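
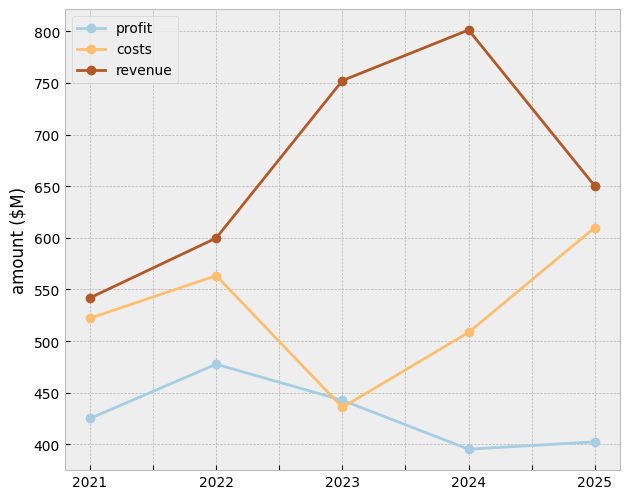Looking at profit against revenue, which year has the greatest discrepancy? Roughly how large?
2024, ≈ 400 $M

2024: profit ≈ 400, revenue ≈ 800 → gap ≈ 400. Next-largest (2023) is only ≈ 300.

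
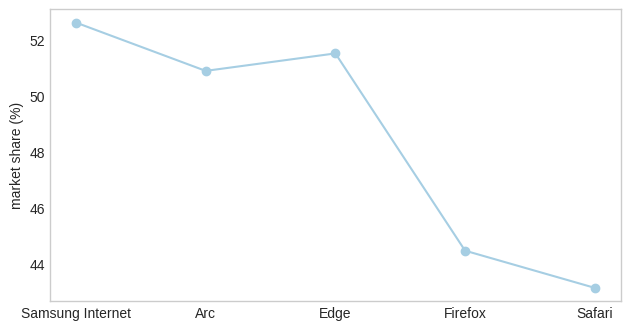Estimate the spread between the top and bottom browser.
≈ 10

Max Samsung Internet ≈ 53, min Safari ≈ 43; range ≈ 10.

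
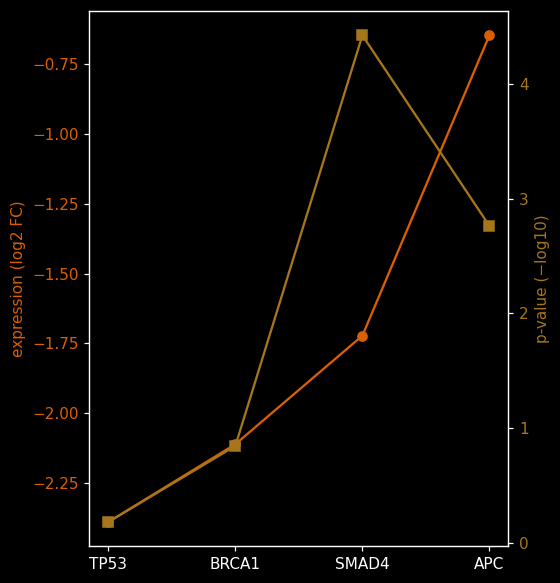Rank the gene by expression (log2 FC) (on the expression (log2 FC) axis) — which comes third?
BRCA1

Top 4 (on the expression (log2 FC) axis): APC ≈ -0.6, SMAD4 ≈ -1.8, BRCA1 ≈ -2.2, TP53 ≈ -2.4.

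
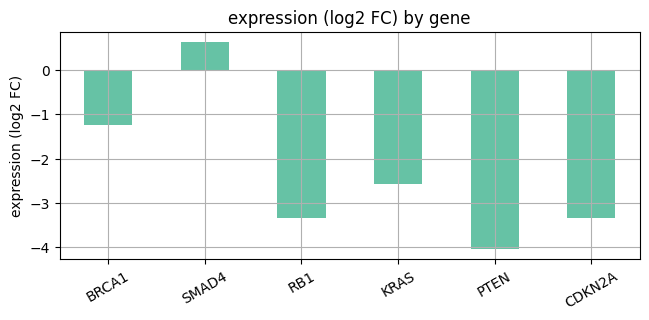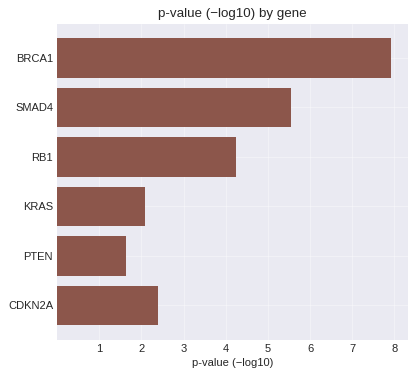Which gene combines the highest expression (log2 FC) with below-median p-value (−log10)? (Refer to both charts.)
Chart 2 median p-value (−log10) ≈ 3; below-median genes: KRAS, PTEN, CDKN2A. Among those, KRAS has the highest expression (log2 FC) (≈ -2.6).

KRAS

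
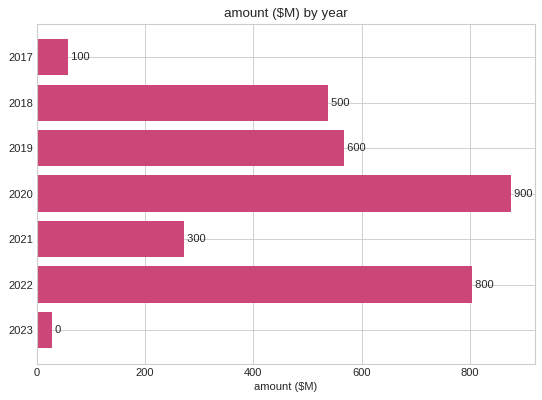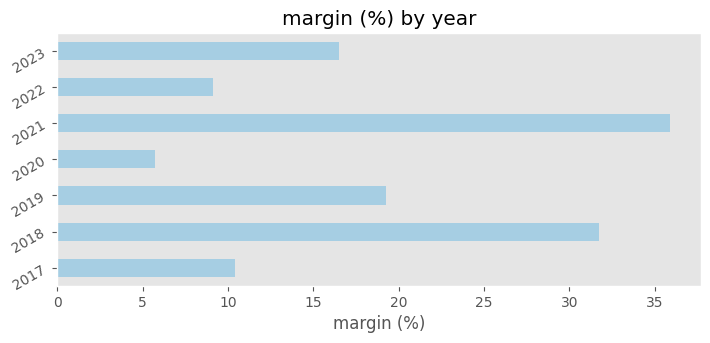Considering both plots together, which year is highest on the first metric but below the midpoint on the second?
2020

Chart 2 median margin (%) ≈ 15; below-median years: 2017, 2020, 2022. Among those, 2020 has the highest amount ($M) (≈ 900).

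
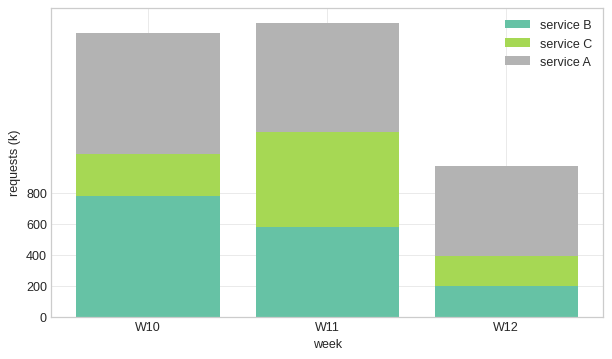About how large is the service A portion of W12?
≈ 600

service A top ≈ 1000, bottom ≈ 400; segment ≈ 600.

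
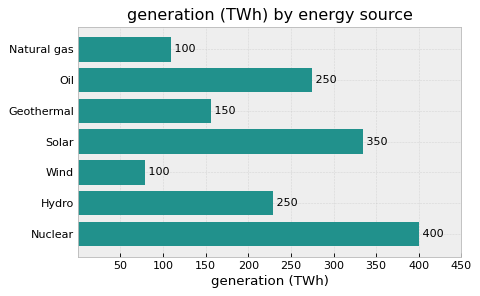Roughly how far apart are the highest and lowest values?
≈ 300

Max Nuclear ≈ 400, min Wind ≈ 100; range ≈ 300.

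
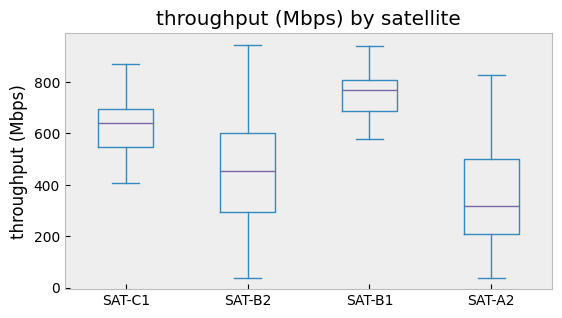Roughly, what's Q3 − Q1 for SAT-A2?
≈ 300

Q3 ≈ 500, Q1 ≈ 200; IQR ≈ 300.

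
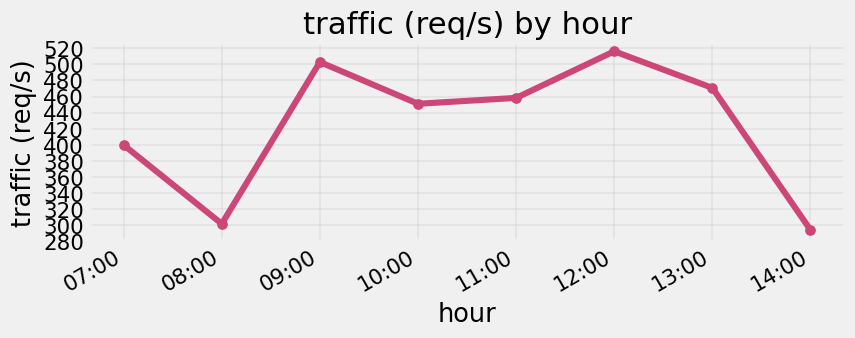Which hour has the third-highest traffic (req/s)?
Top 4: 12:00 ≈ 520, 09:00 ≈ 500, 13:00 ≈ 480, 11:00 ≈ 460.

13:00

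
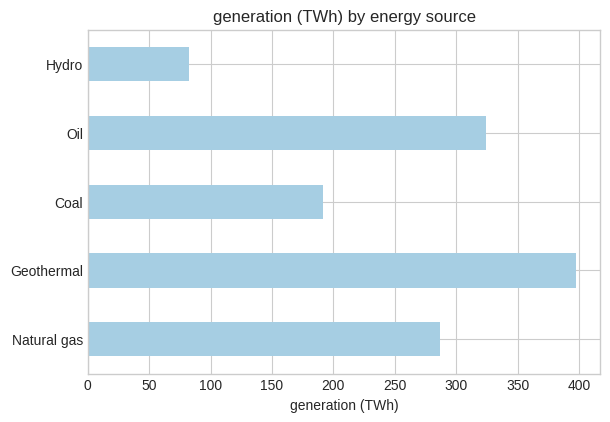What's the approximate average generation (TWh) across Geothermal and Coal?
≈ 300

(400 + 200) / 2 ≈ 300.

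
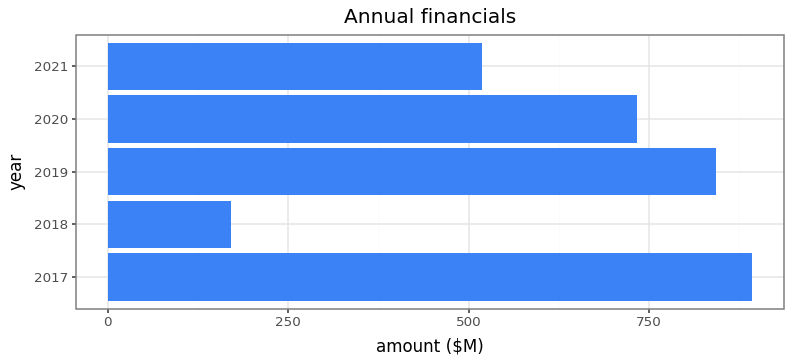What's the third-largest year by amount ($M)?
2020

Top 4: 2017 ≈ 900, 2019 ≈ 800, 2020 ≈ 700, 2021 ≈ 500.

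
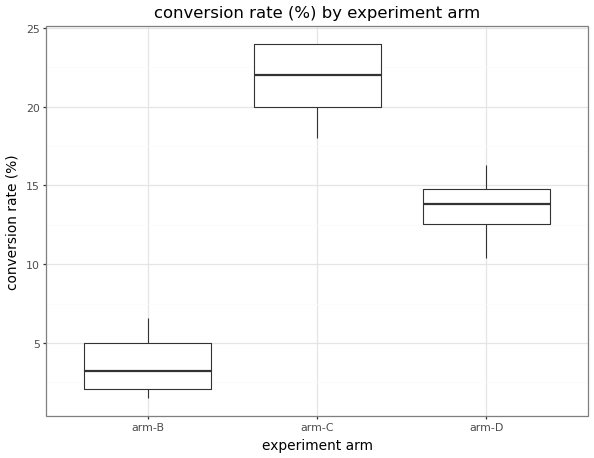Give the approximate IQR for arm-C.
Q3 ≈ 24, Q1 ≈ 20; IQR ≈ 4.

≈ 4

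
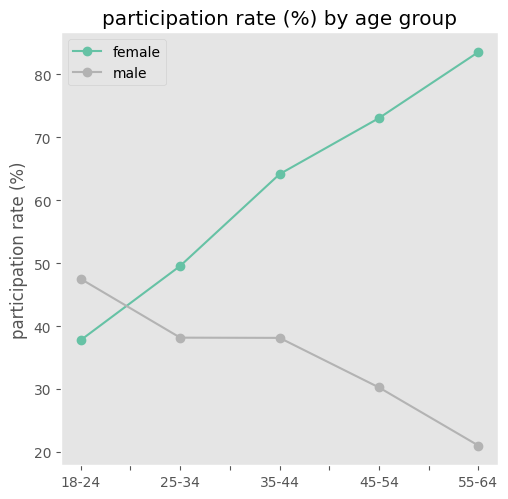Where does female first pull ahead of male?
25-34

18-24: female ≈ 40 vs male ≈ 50 (not yet); 25-34: female ≈ 50 vs male ≈ 40 (first crossover).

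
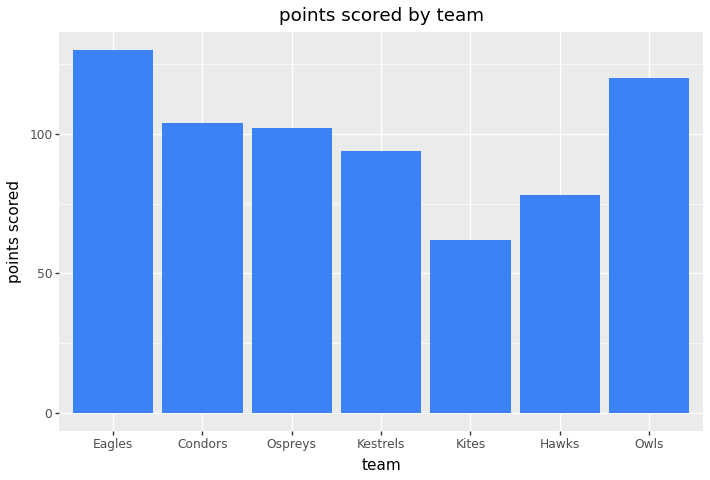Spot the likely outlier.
Kites

Kites ≈ 60; the rest sit between ≈ 80 and ≈ 120.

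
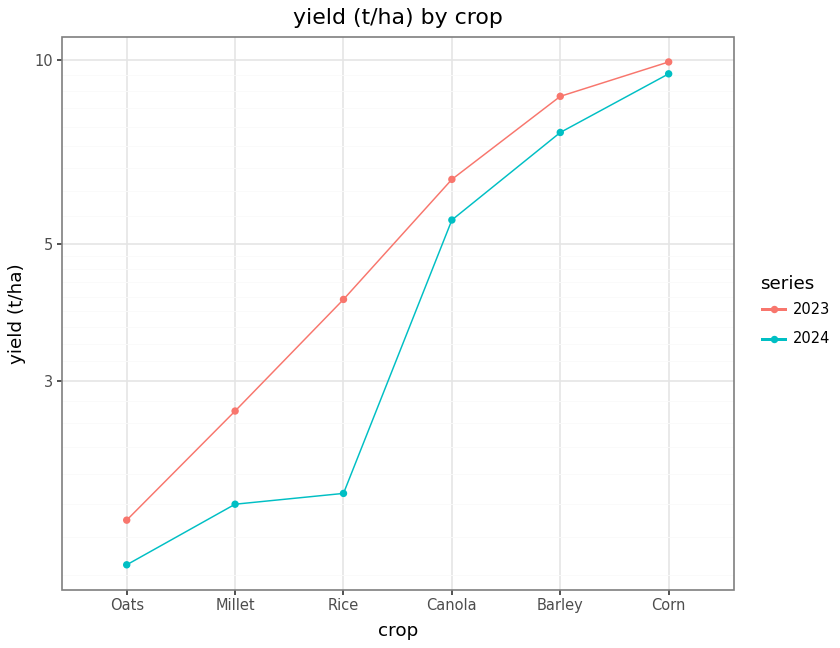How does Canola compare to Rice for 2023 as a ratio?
Canola ≈ 6, Rice ≈ 4; 6/4 ≈ 1.5.

≈ 1.5×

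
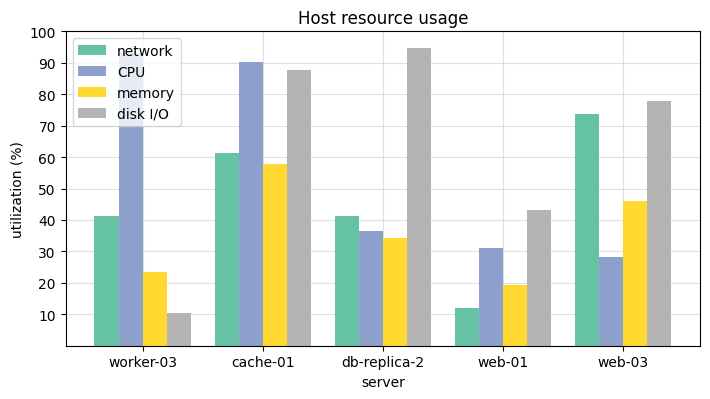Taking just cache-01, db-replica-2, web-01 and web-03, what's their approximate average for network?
≈ 45

(60 + 40 + 10 + 70) / 4 ≈ 45.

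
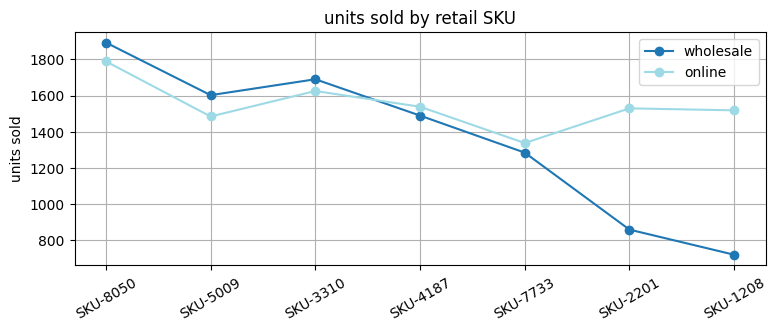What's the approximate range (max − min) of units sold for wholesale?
Max SKU-8050 ≈ 1900, min SKU-1208 ≈ 700; range ≈ 1200.

≈ 1200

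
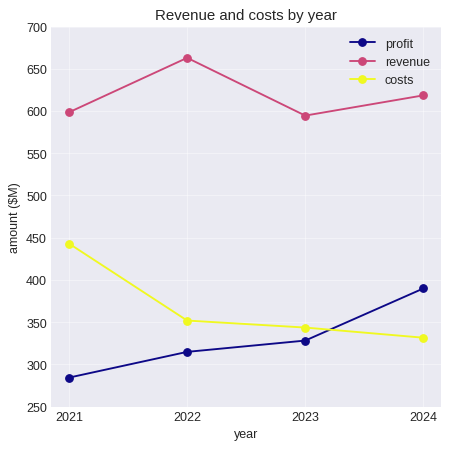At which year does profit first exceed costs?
2023: profit ≈ 350 vs costs ≈ 350 (not yet); 2024: profit ≈ 400 vs costs ≈ 350 (first crossover).

2024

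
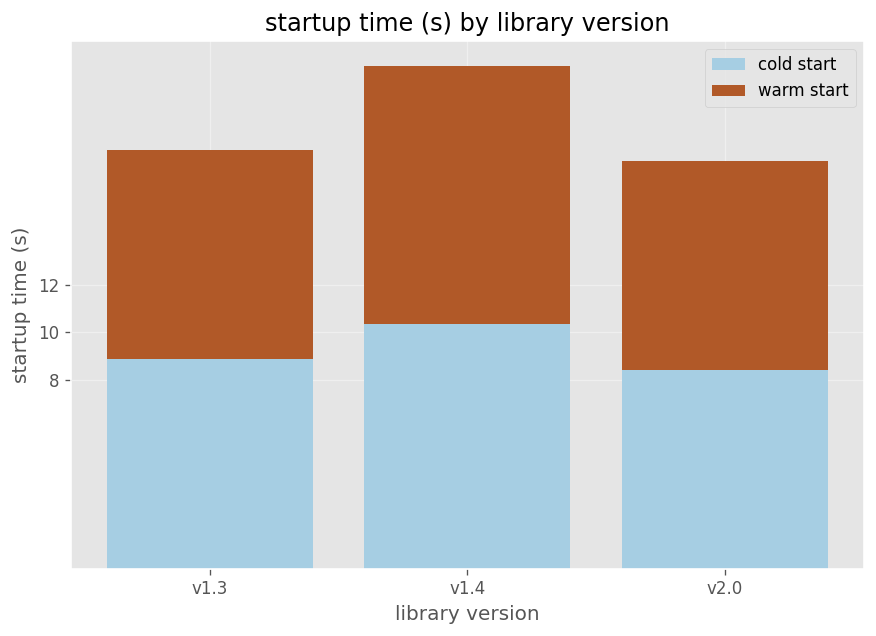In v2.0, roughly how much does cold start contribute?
cold start top ≈ 8, bottom ≈ 0; segment ≈ 8.

≈ 8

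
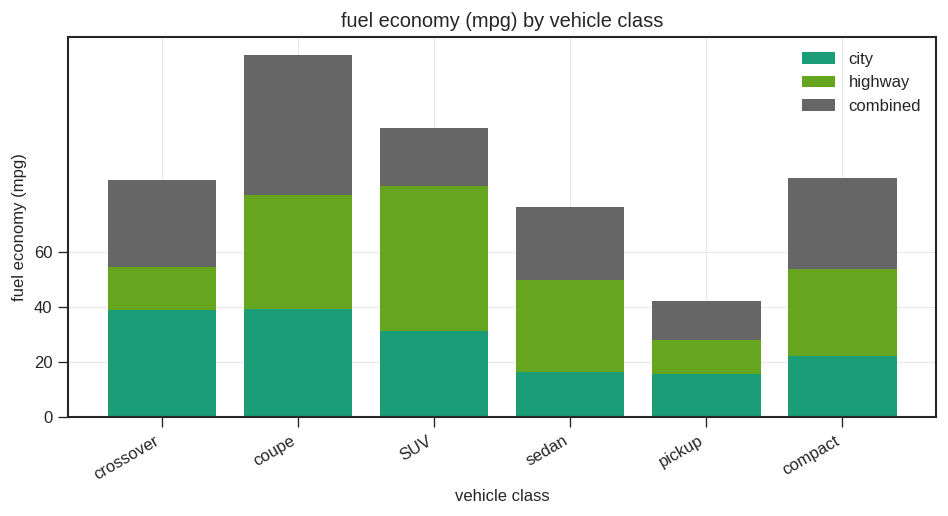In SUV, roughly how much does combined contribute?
≈ 20

combined top ≈ 100, bottom ≈ 80; segment ≈ 20.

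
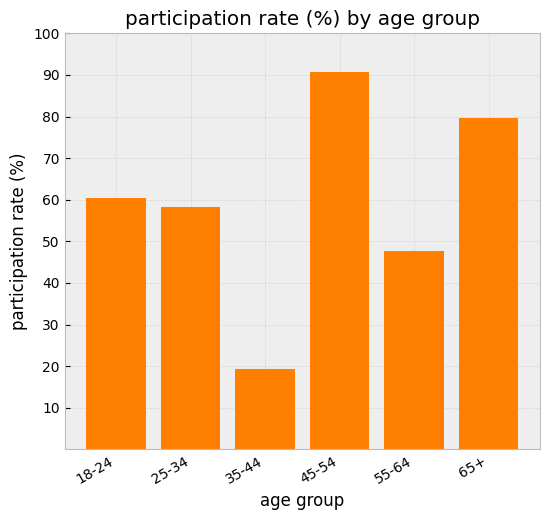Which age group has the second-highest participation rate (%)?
65+

Top 3: 45-54 ≈ 90, 65+ ≈ 80, 18-24 ≈ 60.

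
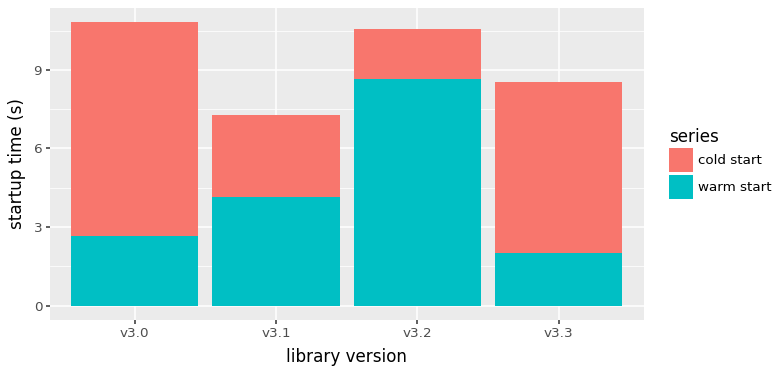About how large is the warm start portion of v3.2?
≈ 9

warm start top ≈ 9, bottom ≈ 0; segment ≈ 9.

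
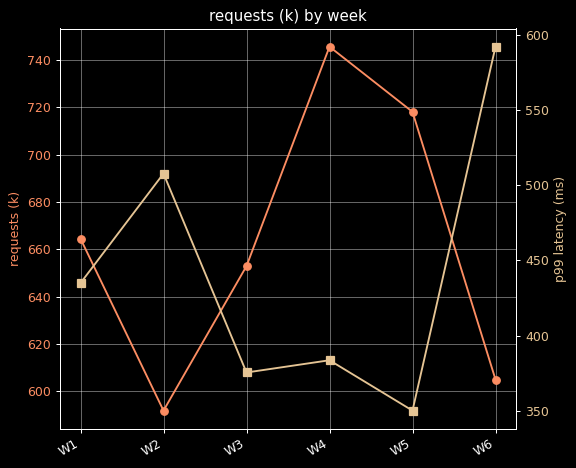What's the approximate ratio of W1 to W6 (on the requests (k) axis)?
≈ 1.1×

W1 ≈ 660, W6 ≈ 600; 660/600 ≈ 1.1.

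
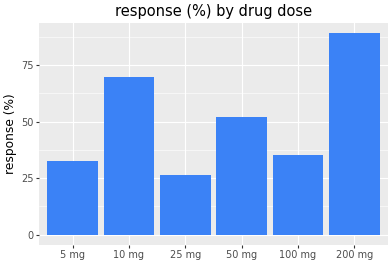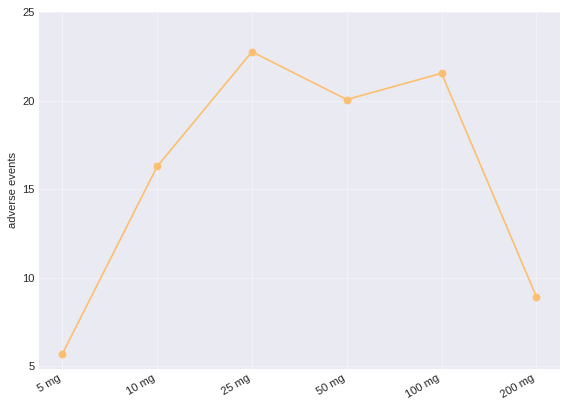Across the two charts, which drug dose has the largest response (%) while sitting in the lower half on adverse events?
Chart 2 median adverse events ≈ 20; below-median drug doses: 5 mg, 10 mg, 200 mg. Among those, 200 mg has the highest response (%) (≈ 90).

200 mg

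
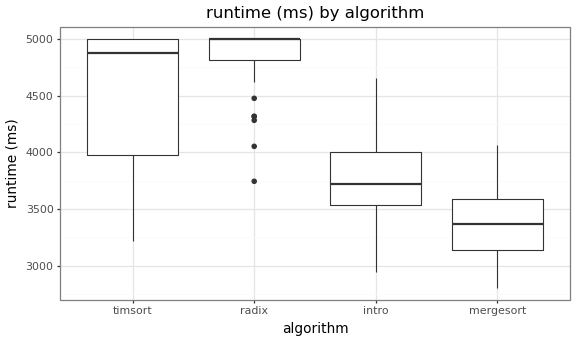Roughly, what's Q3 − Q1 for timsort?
≈ 1000

Q3 ≈ 5000, Q1 ≈ 4000; IQR ≈ 1000.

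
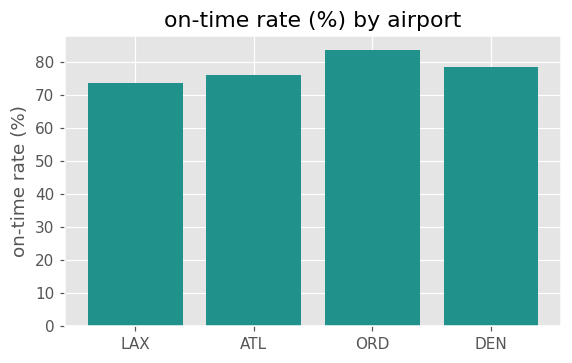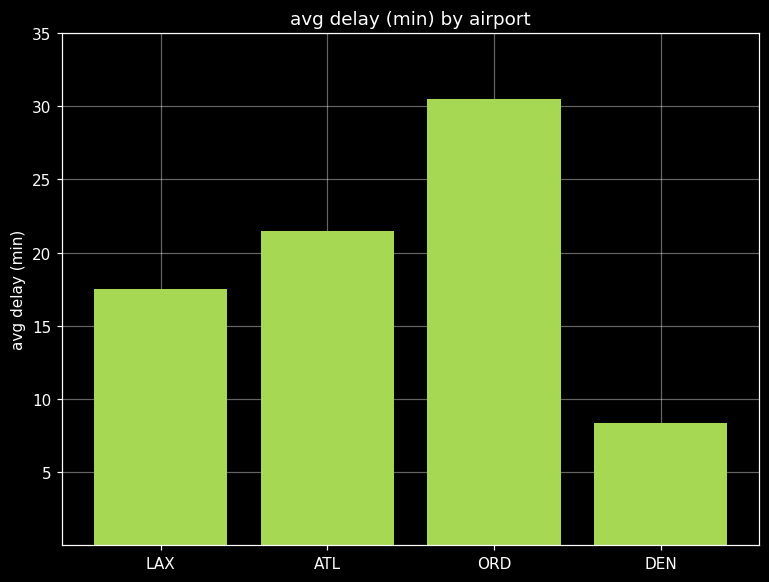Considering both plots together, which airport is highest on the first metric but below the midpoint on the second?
Chart 2 median avg delay (min) ≈ 20; below-median airports: LAX, DEN. Among those, DEN has the highest on-time rate (%) (≈ 80).

DEN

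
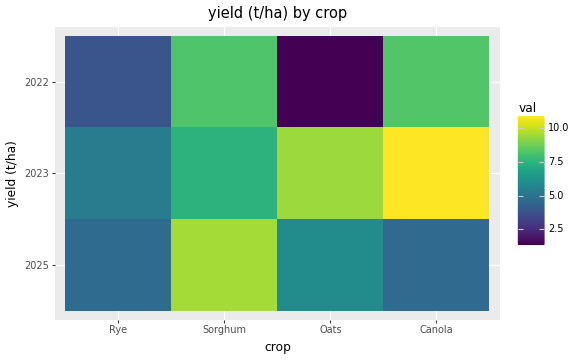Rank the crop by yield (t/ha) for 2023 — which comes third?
Sorghum

Top 4 for 2023: Canola ≈ 11, Oats ≈ 9, Sorghum ≈ 7, Rye ≈ 5.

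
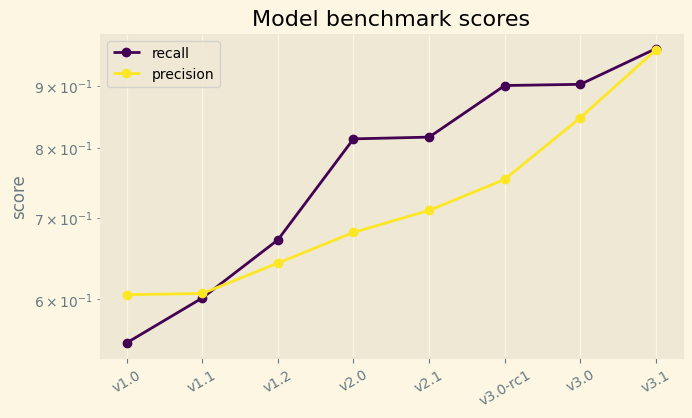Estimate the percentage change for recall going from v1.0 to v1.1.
v1.0 ≈ 0.55, v1.1 ≈ 0.60; (0.60 − 0.55) / 0.55 ≈ +9.1%.

≈ +9.1%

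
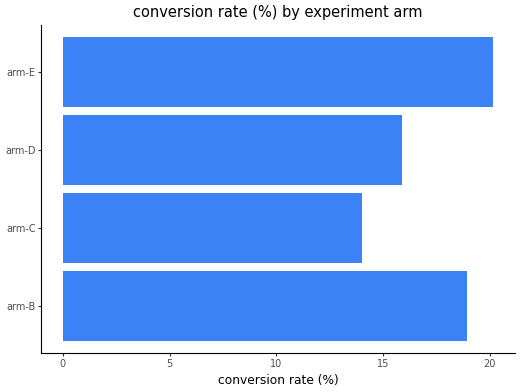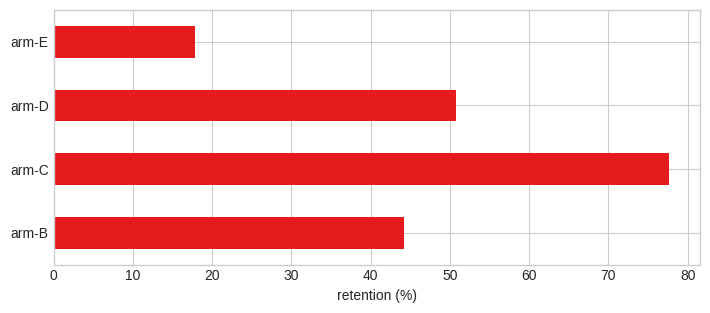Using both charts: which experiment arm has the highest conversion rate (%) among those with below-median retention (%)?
arm-E

Chart 2 median retention (%) ≈ 50; below-median experiment arms: arm-B, arm-E. Among those, arm-E has the highest conversion rate (%) (≈ 20).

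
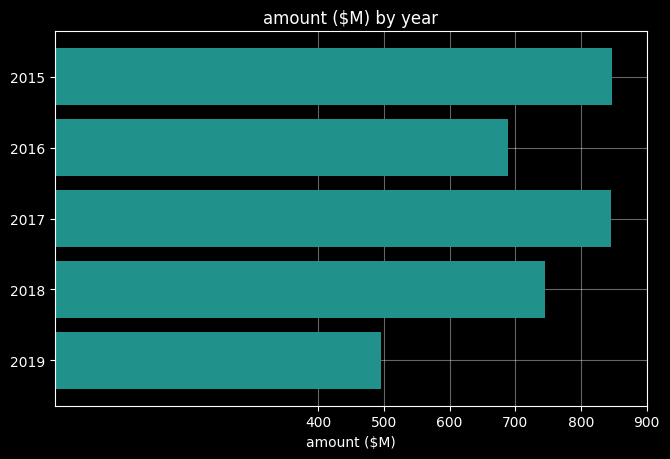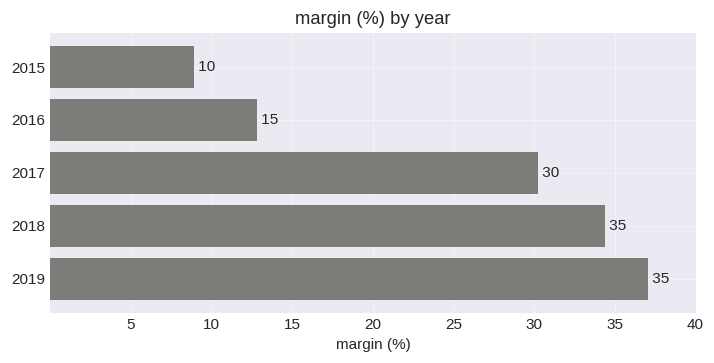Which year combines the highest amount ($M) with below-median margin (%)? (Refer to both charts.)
Chart 2 median margin (%) ≈ 30; below-median years: 2015, 2016. Among those, 2015 has the highest amount ($M) (≈ 800).

2015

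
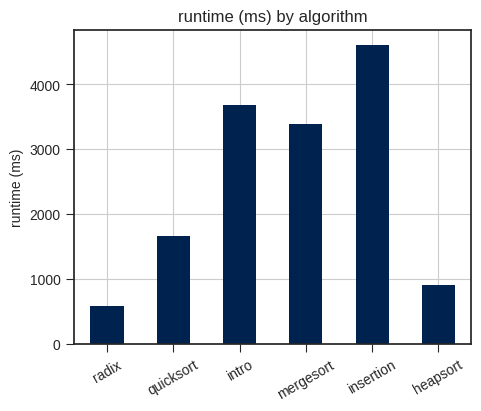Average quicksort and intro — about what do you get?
≈ 2500

(1500 + 3500) / 2 ≈ 2500.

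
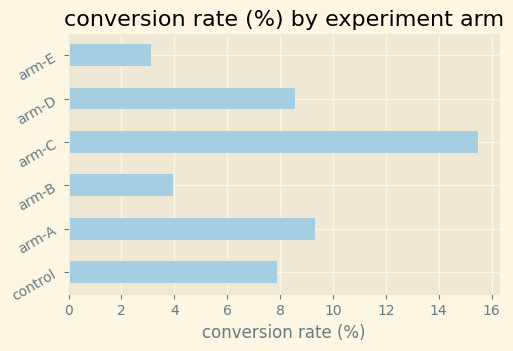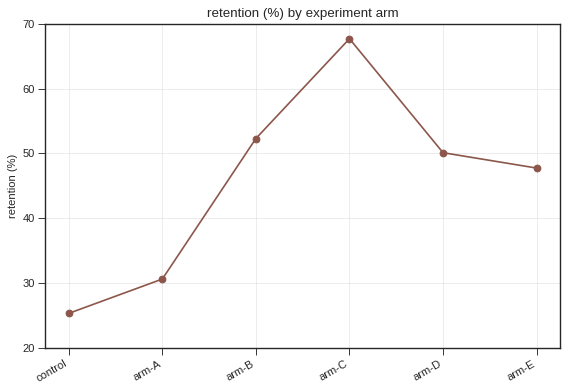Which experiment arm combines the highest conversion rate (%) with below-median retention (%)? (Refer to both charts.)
arm-A

Chart 2 median retention (%) ≈ 50; below-median experiment arms: control, arm-A, arm-E. Among those, arm-A has the highest conversion rate (%) (≈ 10).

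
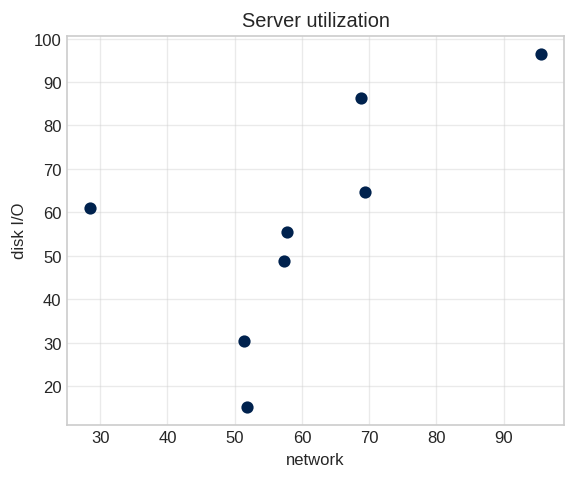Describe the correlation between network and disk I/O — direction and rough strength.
Points are positively correlated; moderate (|r| ≈ 0.6).

positive, moderate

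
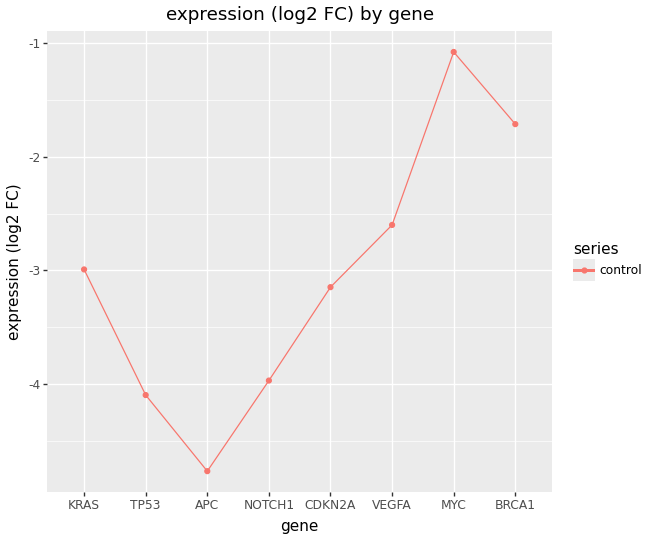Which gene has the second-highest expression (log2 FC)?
BRCA1

Top 3: MYC ≈ -1.0, BRCA1 ≈ -1.5, VEGFA ≈ -2.5.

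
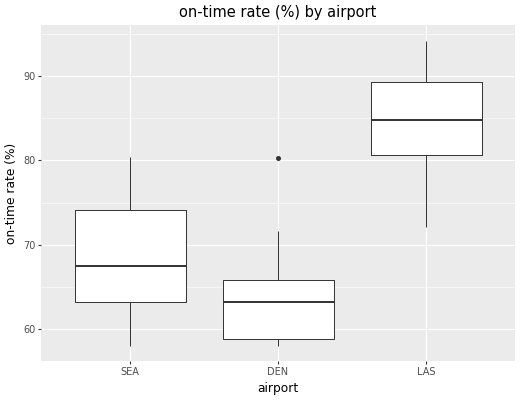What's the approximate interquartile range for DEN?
Q3 ≈ 66, Q1 ≈ 58; IQR ≈ 8.

≈ 8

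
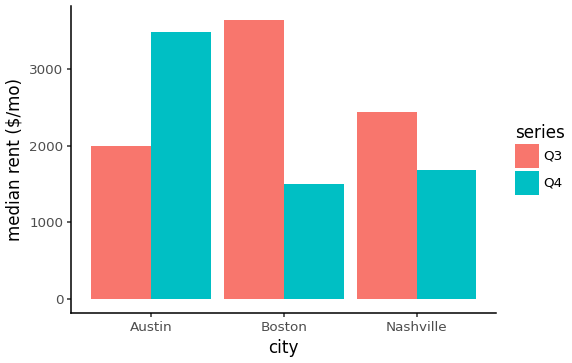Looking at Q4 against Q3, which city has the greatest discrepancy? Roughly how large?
Boston, ≈ 2000 $/mo

Boston: Q4 ≈ 1500, Q3 ≈ 3500 → gap ≈ 2000. Next-largest (Austin) is only ≈ 1500.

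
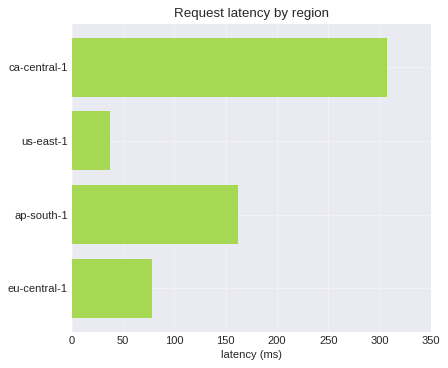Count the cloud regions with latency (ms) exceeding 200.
Above 200: ca-central-1.

1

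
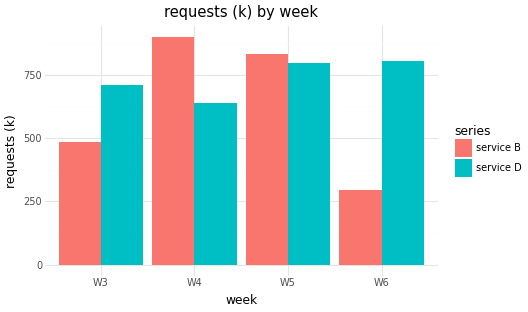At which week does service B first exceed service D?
W3: service B ≈ 500 vs service D ≈ 700 (not yet); W4: service B ≈ 900 vs service D ≈ 600 (first crossover).

W4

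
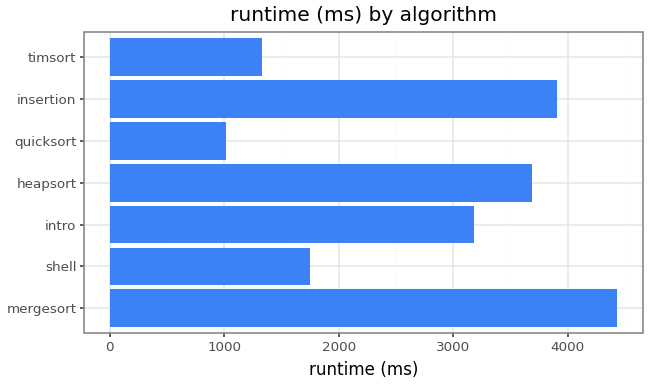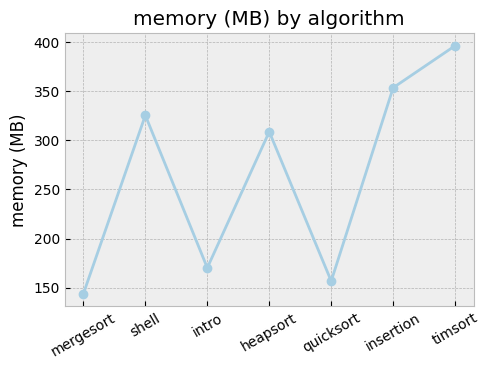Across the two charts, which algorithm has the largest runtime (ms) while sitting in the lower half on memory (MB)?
mergesort

Chart 2 median memory (MB) ≈ 300; below-median algorithms: mergesort, intro, quicksort. Among those, mergesort has the highest runtime (ms) (≈ 4500).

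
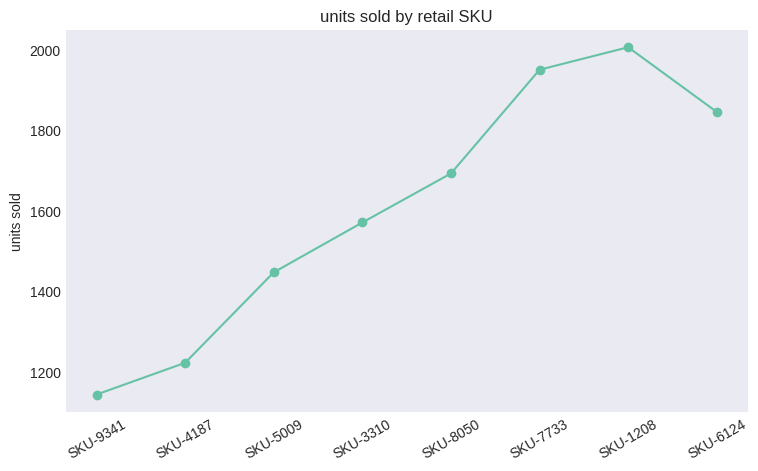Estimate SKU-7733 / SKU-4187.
≈ 1.67×

SKU-7733 ≈ 2000, SKU-4187 ≈ 1200; 2000/1200 ≈ 1.67.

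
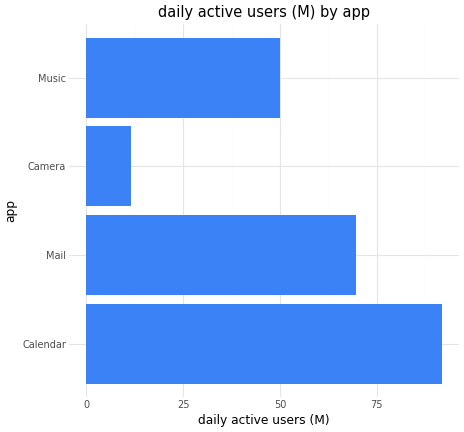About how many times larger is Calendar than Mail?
Calendar ≈ 90, Mail ≈ 70; 90/70 ≈ 1.29.

≈ 1.29×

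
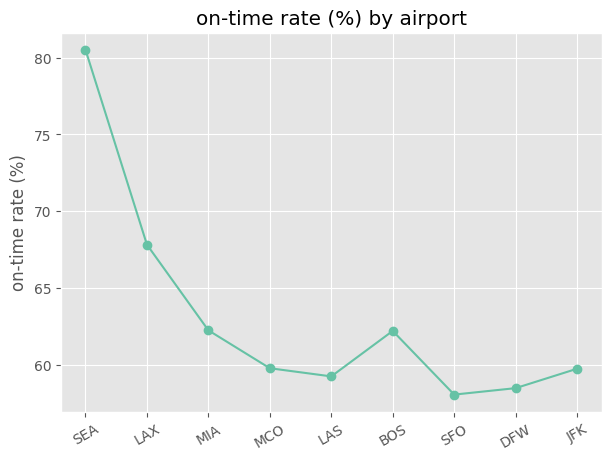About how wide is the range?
Max SEA ≈ 80, min SFO ≈ 58; range ≈ 22.

≈ 22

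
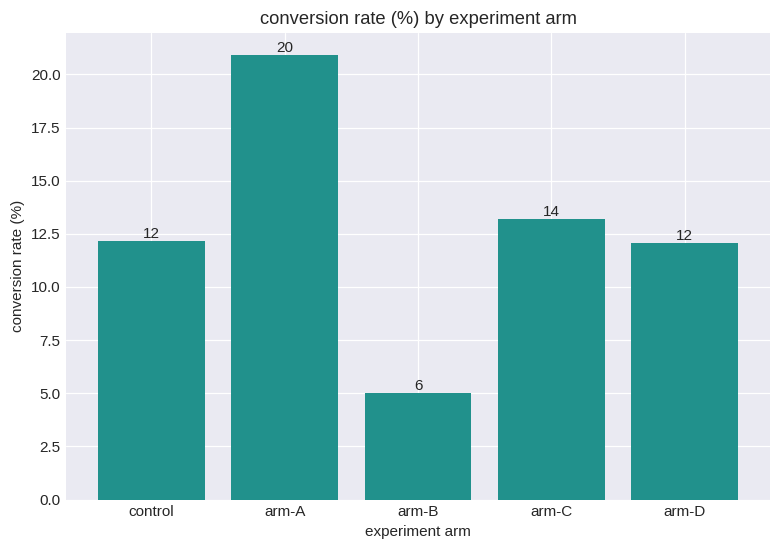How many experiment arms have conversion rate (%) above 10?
4

Above 10: control, arm-A, arm-C, arm-D.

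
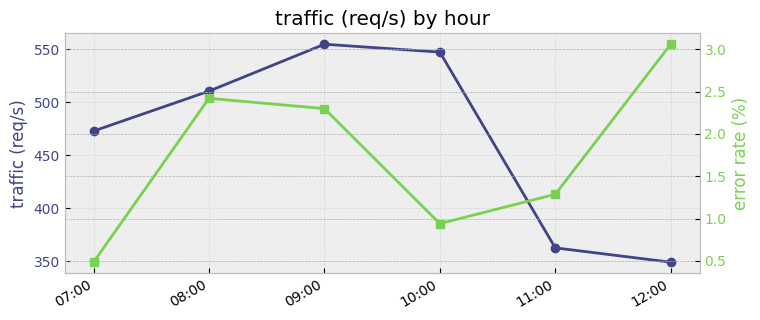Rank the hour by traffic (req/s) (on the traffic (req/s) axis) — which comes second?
10:00

Top 3 (on the traffic (req/s) axis): 09:00 ≈ 560, 10:00 ≈ 540, 08:00 ≈ 520.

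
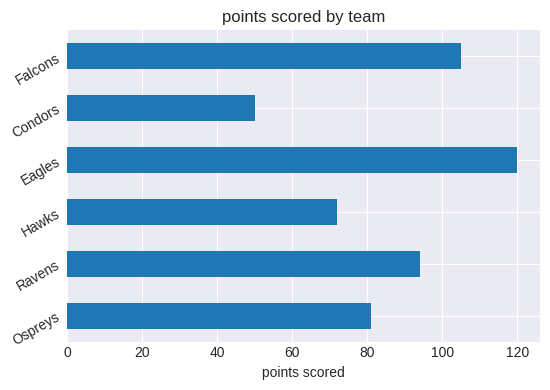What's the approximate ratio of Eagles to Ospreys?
Eagles ≈ 120, Ospreys ≈ 80; 120/80 ≈ 1.5.

≈ 1.5×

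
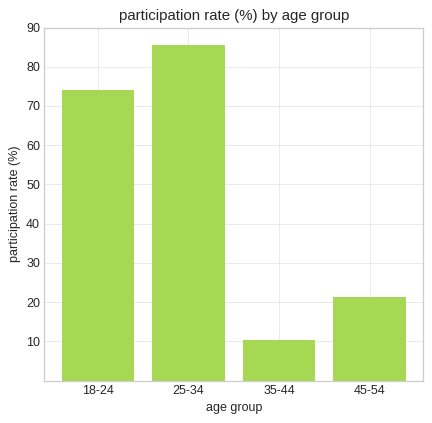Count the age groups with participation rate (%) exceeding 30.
Above 30: 18-24, 25-34.

2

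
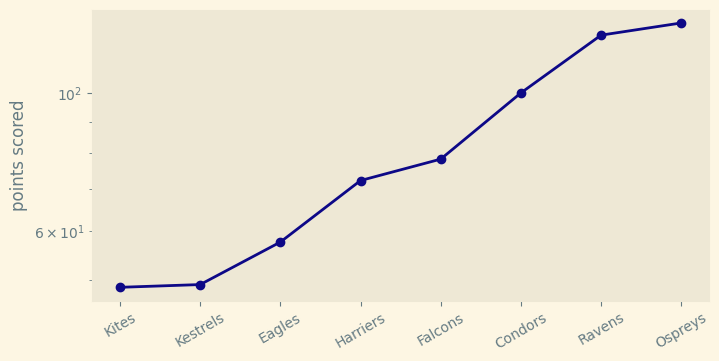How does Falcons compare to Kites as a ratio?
≈ 1.6×

Falcons ≈ 80, Kites ≈ 50; 80/50 ≈ 1.6.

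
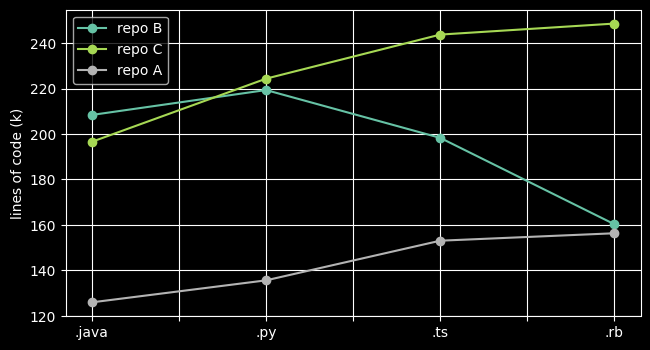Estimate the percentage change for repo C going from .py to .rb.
≈ +9.1%

.py ≈ 220, .rb ≈ 240; (240 − 220) / 220 ≈ +9.1%.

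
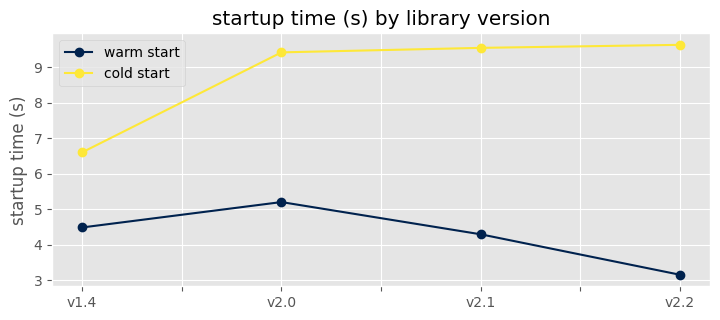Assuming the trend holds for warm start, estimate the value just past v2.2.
Last three: 5, 4, 3 → slope ≈ -1/step → next ≈ 2.

≈ 2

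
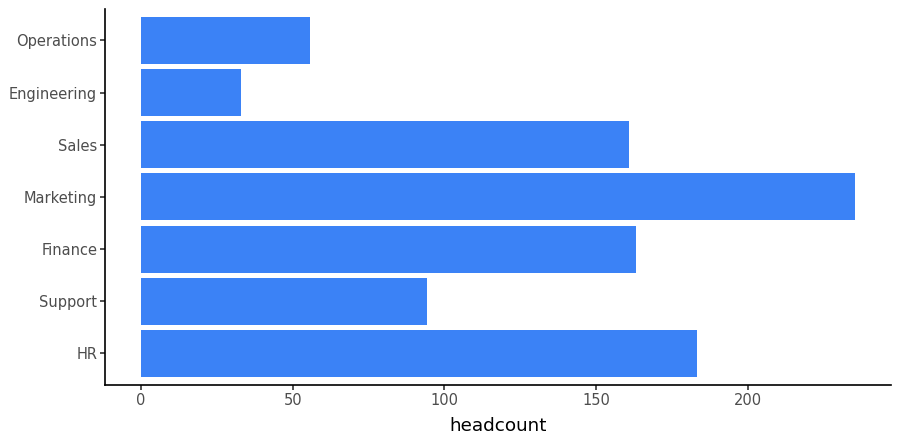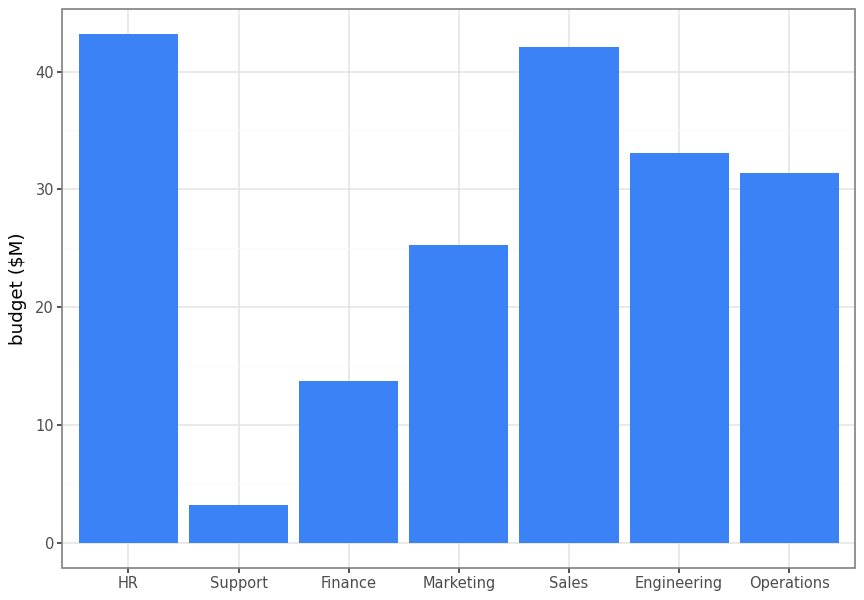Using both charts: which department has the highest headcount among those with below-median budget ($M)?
Marketing

Chart 2 median budget ($M) ≈ 30; below-median departments: Support, Finance, Marketing. Among those, Marketing has the highest headcount (≈ 225).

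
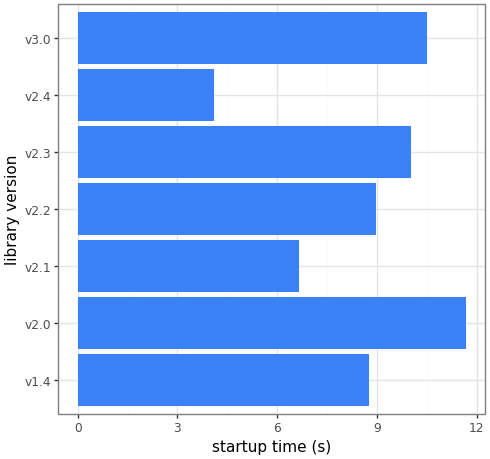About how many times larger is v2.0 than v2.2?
v2.0 ≈ 12, v2.2 ≈ 9; 12/9 ≈ 1.33.

≈ 1.33×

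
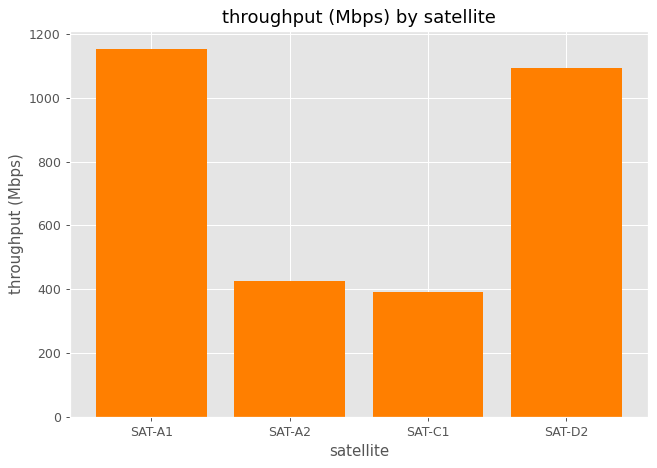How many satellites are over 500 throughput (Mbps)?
Above 500: SAT-A1, SAT-D2.

2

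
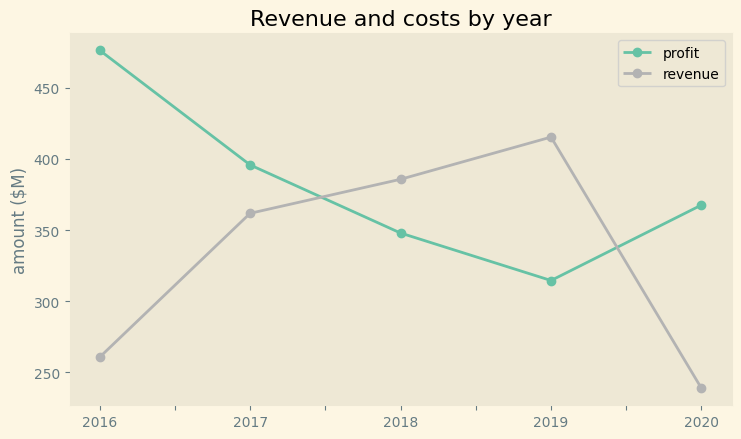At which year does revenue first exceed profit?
2018

2017: revenue ≈ 360 vs profit ≈ 400 (not yet); 2018: revenue ≈ 380 vs profit ≈ 340 (first crossover).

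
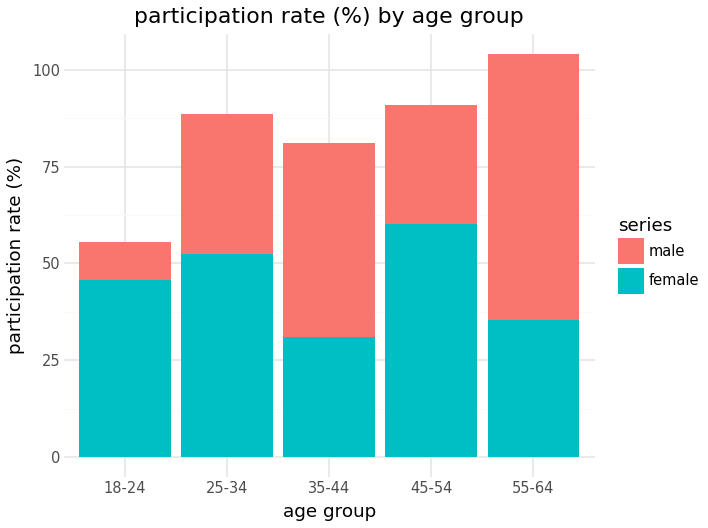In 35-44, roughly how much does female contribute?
female top ≈ 30, bottom ≈ 0; segment ≈ 30.

≈ 30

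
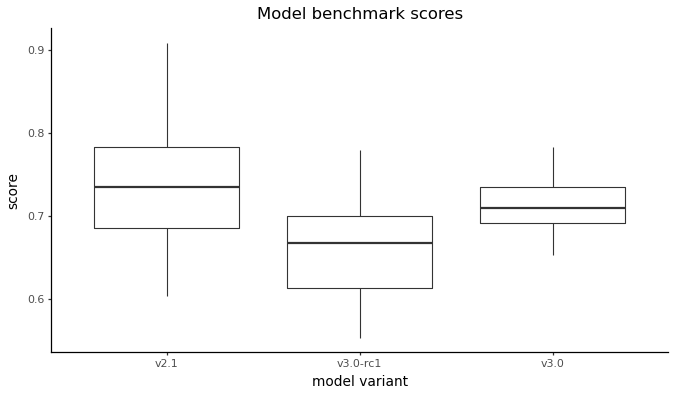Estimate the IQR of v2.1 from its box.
Q3 ≈ 0.78, Q1 ≈ 0.69; IQR ≈ 0.09.

≈ 0.09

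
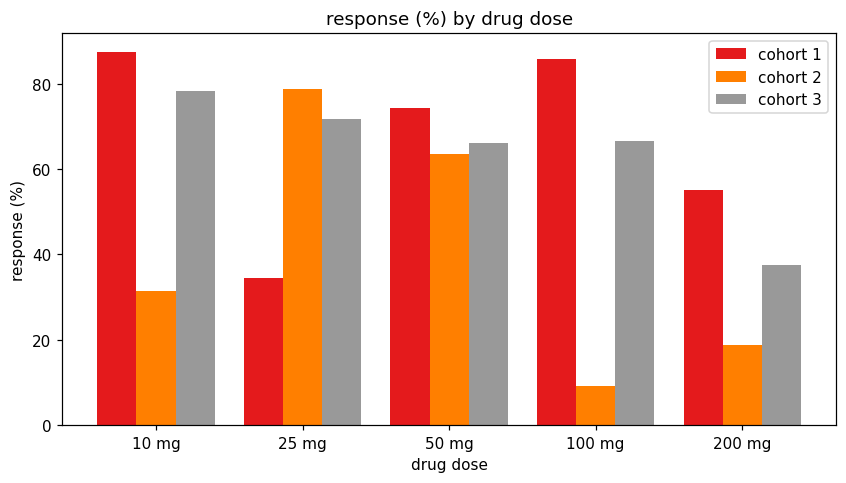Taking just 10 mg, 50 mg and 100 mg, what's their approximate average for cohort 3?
(80 + 70 + 70) / 3 ≈ 73.

≈ 73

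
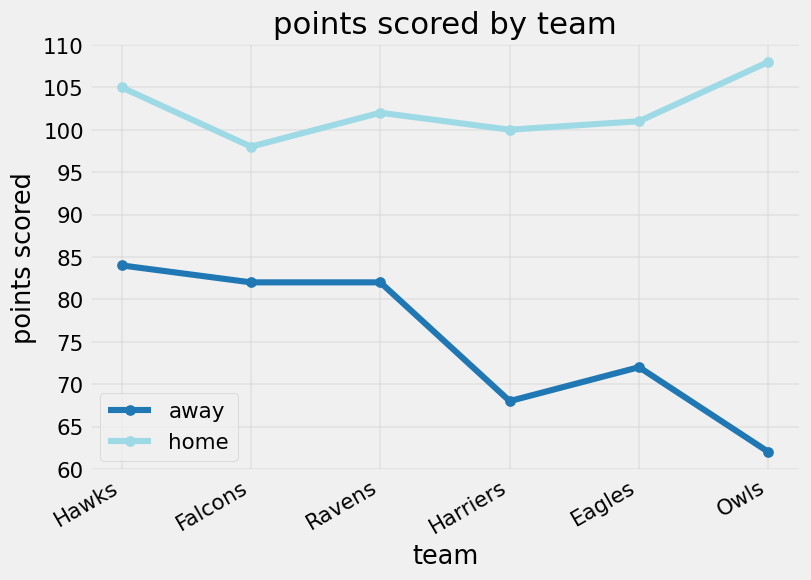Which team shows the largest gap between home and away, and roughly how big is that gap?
Owls, ≈ 50

Owls: home ≈ 110, away ≈ 60 → gap ≈ 50. Next-largest (Harriers) is only ≈ 30.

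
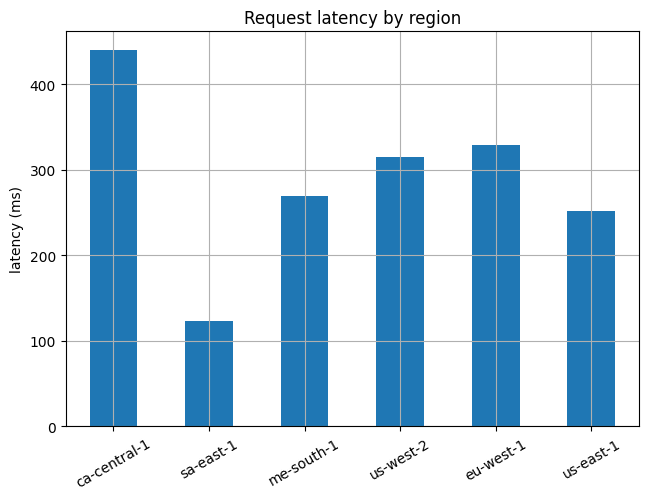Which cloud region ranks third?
us-west-2

Top 4: ca-central-1 ≈ 450, eu-west-1 ≈ 350, us-west-2 ≈ 300, me-south-1 ≈ 250.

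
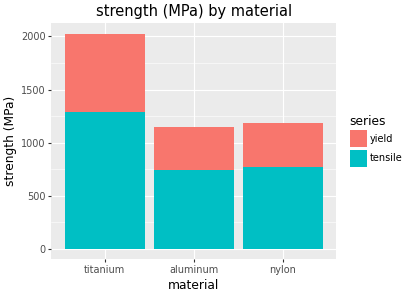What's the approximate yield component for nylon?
yield top ≈ 1200, bottom ≈ 800; segment ≈ 400.

≈ 400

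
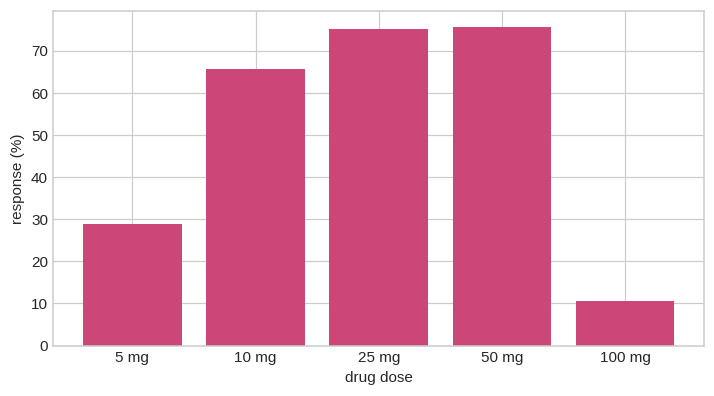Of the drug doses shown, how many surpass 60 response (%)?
Above 60: 10 mg, 25 mg, 50 mg.

3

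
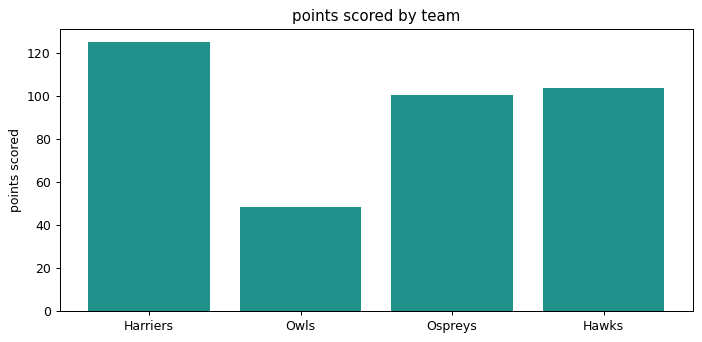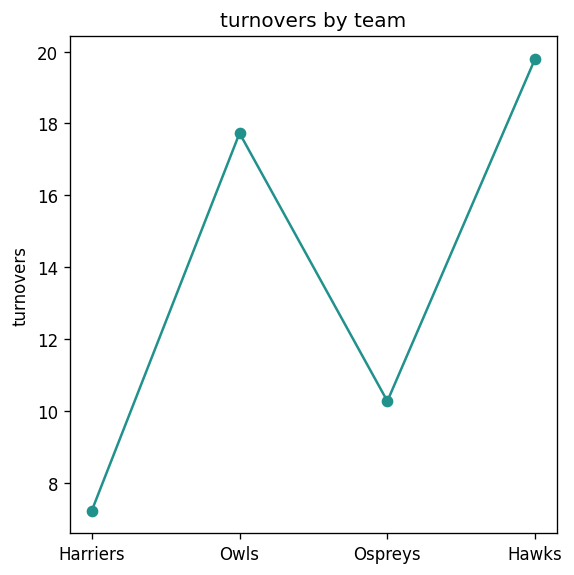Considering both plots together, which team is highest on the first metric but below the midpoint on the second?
Harriers

Chart 2 median turnovers ≈ 14; below-median teams: Harriers, Ospreys. Among those, Harriers has the highest points scored (≈ 120).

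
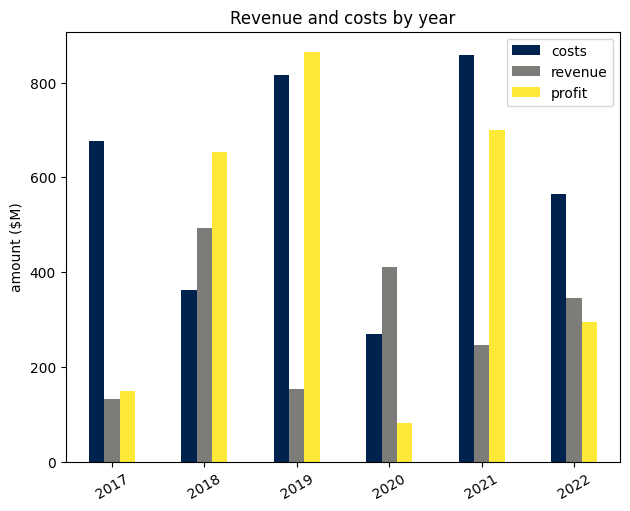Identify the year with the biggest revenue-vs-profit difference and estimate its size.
2019: revenue ≈ 200, profit ≈ 900 → gap ≈ 700. Next-largest (2021) is only ≈ 500.

2019, ≈ 700 $M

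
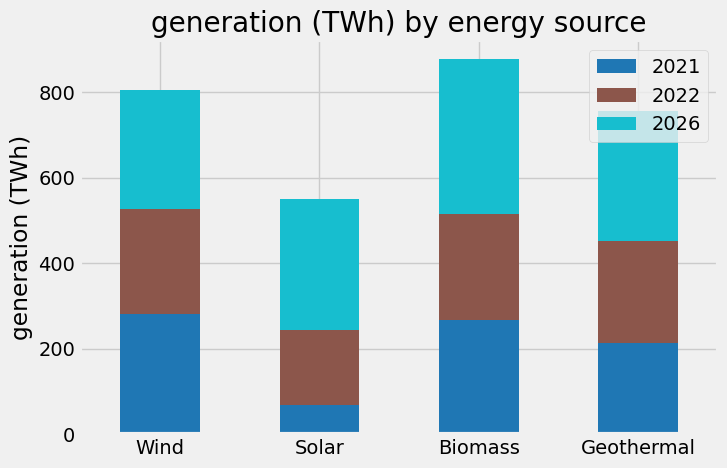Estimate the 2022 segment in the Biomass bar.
2022 top ≈ 500, bottom ≈ 300; segment ≈ 200.

≈ 200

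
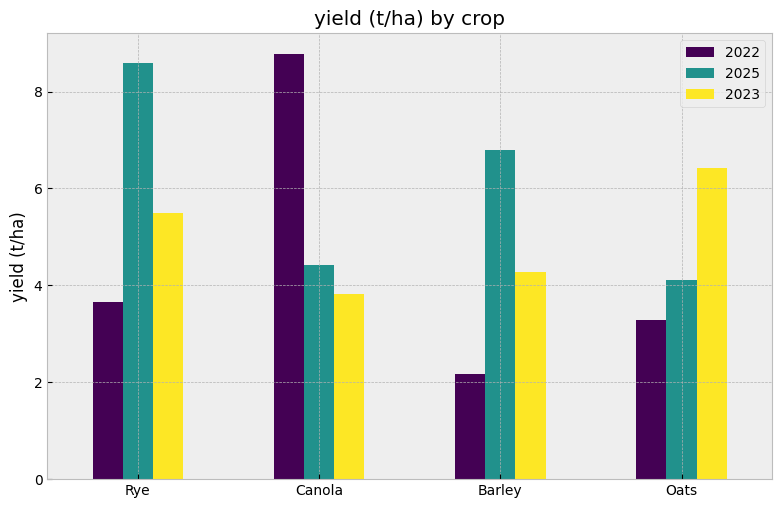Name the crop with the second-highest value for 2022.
Rye

Top 3 for 2022: Canola ≈ 9, Rye ≈ 4, Oats ≈ 3.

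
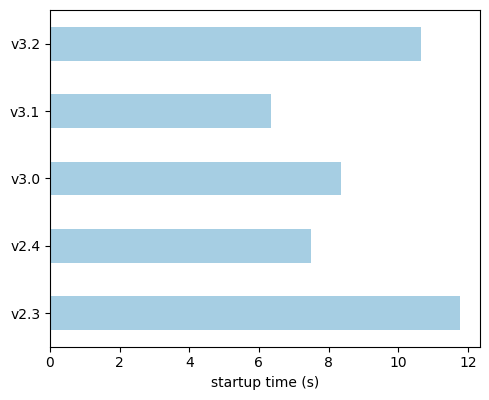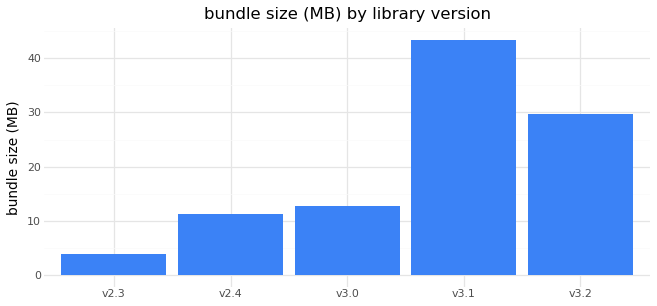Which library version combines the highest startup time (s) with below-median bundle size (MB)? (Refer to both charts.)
v2.3

Chart 2 median bundle size (MB) ≈ 15; below-median library versions: v2.3, v2.4. Among those, v2.3 has the highest startup time (s) (≈ 12).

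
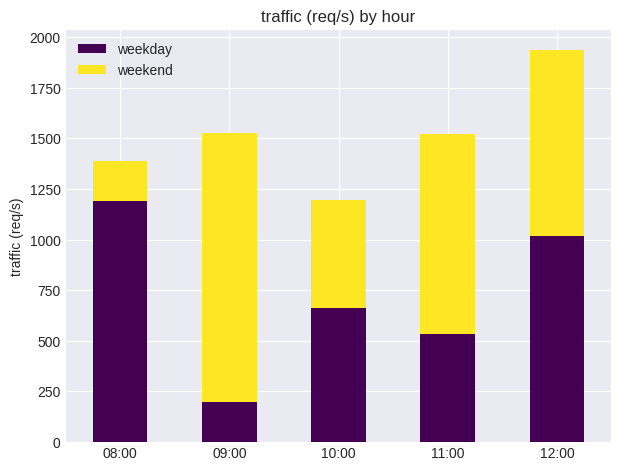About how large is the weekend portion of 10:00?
≈ 600

weekend top ≈ 1200, bottom ≈ 600; segment ≈ 600.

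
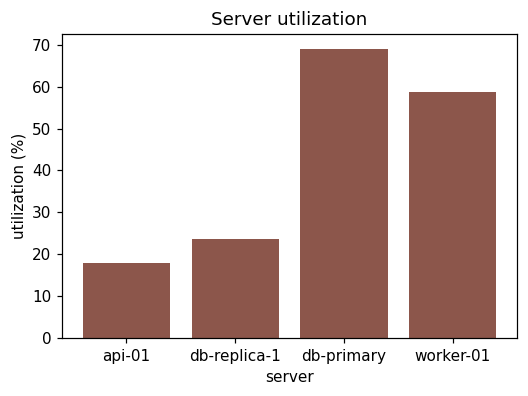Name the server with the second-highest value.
worker-01

Top 3: db-primary ≈ 70, worker-01 ≈ 60, db-replica-1 ≈ 20.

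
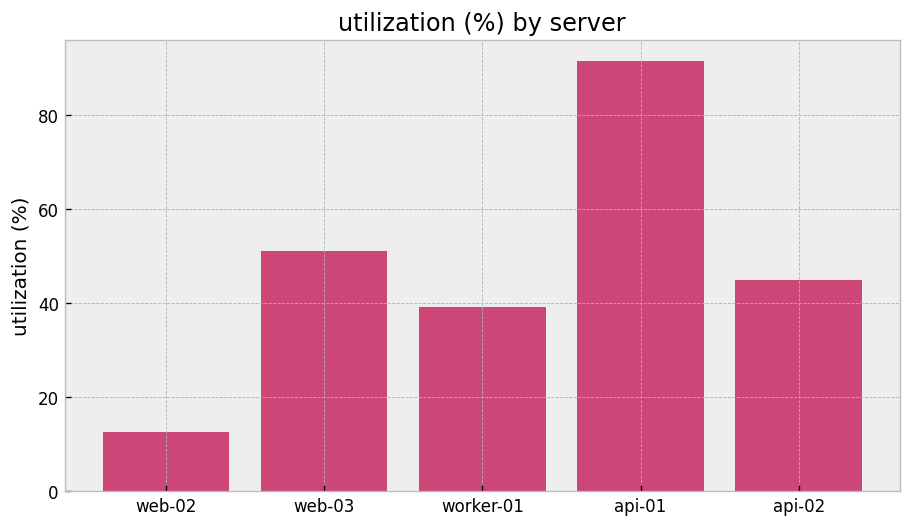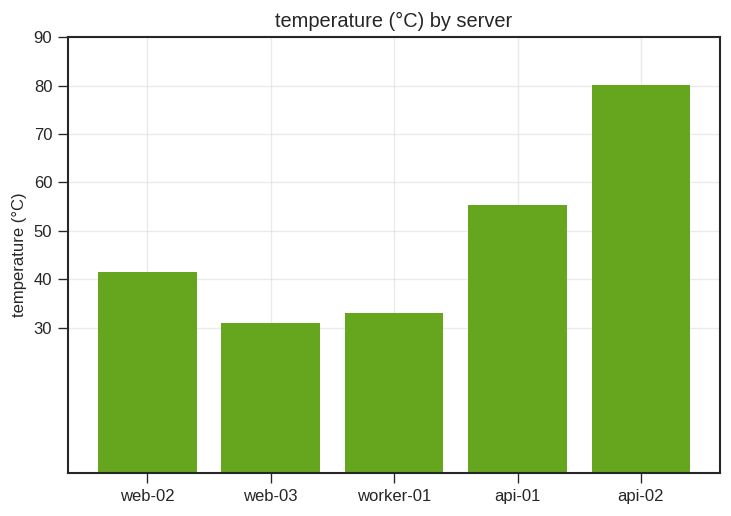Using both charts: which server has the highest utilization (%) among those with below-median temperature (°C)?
web-03

Chart 2 median temperature (°C) ≈ 40; below-median servers: web-03, worker-01. Among those, web-03 has the highest utilization (%) (≈ 50).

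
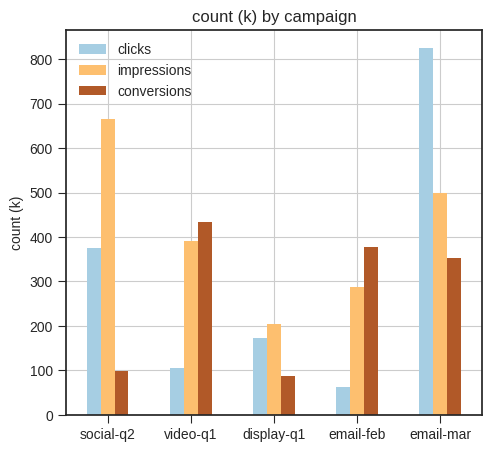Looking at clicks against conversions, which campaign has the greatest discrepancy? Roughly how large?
email-mar: clicks ≈ 800, conversions ≈ 400 → gap ≈ 400. Next-largest (video-q1) is only ≈ 300.

email-mar, ≈ 400 k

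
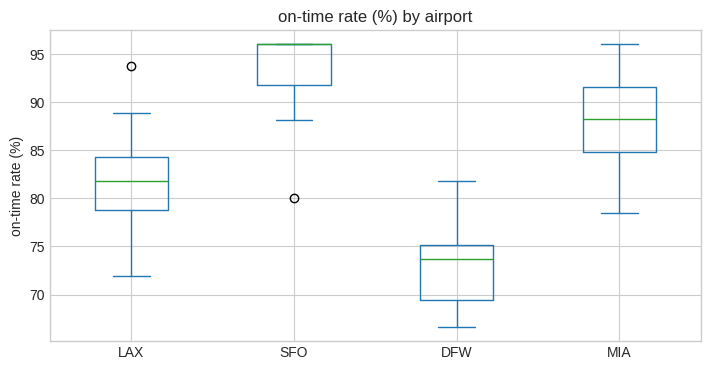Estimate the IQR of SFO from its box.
≈ 4

Q3 ≈ 96, Q1 ≈ 92; IQR ≈ 4.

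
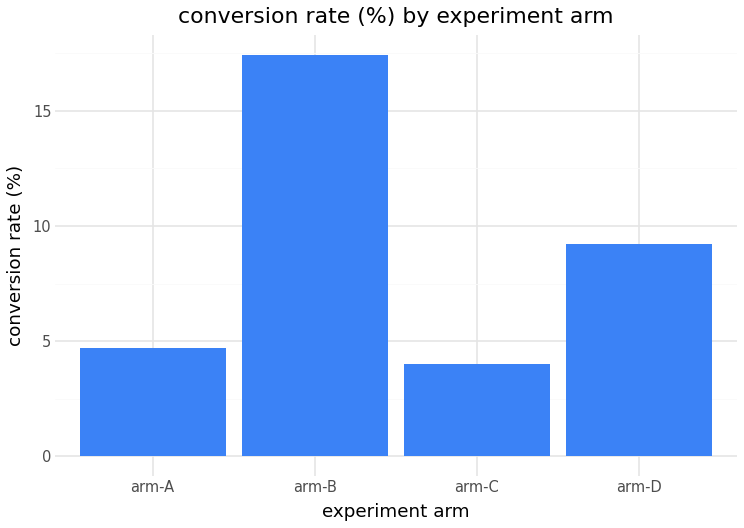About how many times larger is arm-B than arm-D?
≈ 1.8×

arm-B ≈ 18, arm-D ≈ 10; 18/10 ≈ 1.8.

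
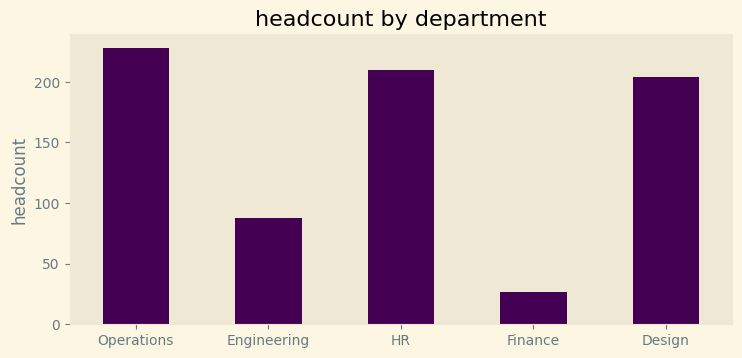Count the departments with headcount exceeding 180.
3

Above 180: Operations, HR, Design.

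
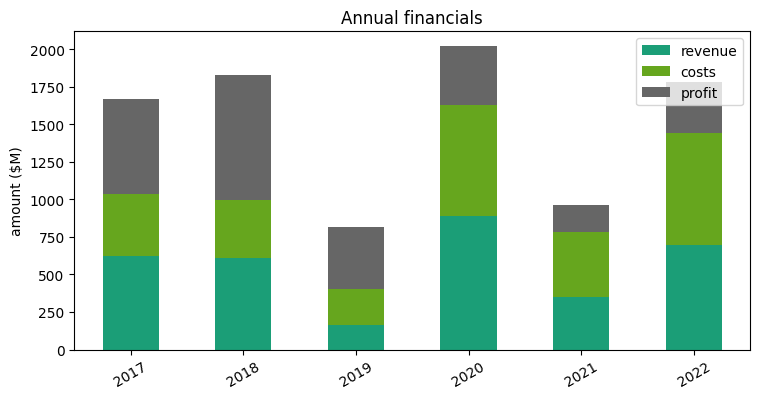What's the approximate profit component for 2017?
profit top ≈ 1600, bottom ≈ 1000; segment ≈ 600.

≈ 600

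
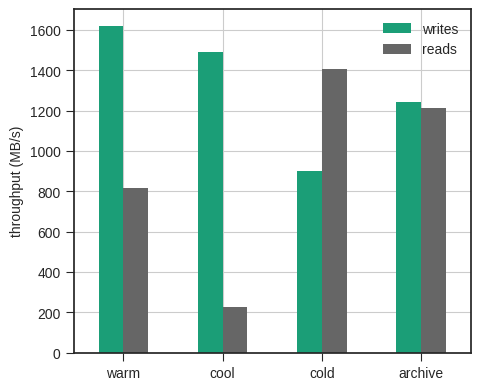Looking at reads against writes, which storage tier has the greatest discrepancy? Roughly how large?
cool, ≈ 1200 MB/s

cool: reads ≈ 200, writes ≈ 1400 → gap ≈ 1200. Next-largest (warm) is only ≈ 800.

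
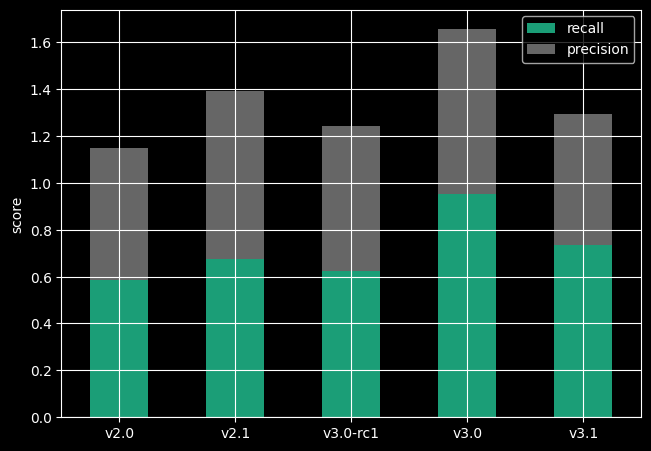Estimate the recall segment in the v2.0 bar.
recall top ≈ 0.6, bottom ≈ 0.0; segment ≈ 0.6.

≈ 0.6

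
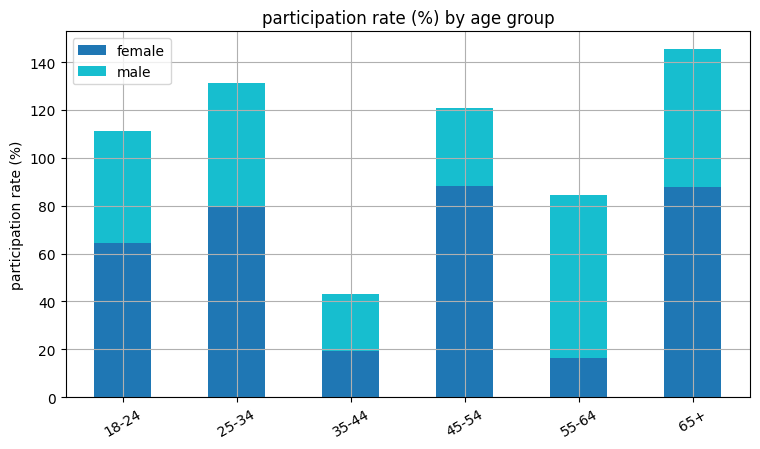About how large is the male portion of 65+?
≈ 60

male top ≈ 140, bottom ≈ 80; segment ≈ 60.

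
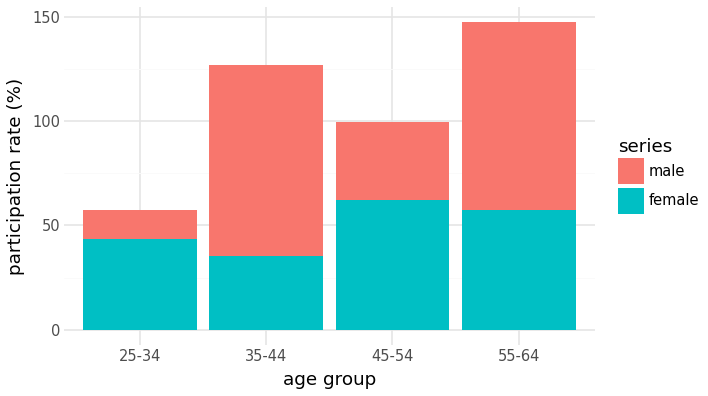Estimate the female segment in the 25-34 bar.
female top ≈ 40, bottom ≈ 0; segment ≈ 40.

≈ 40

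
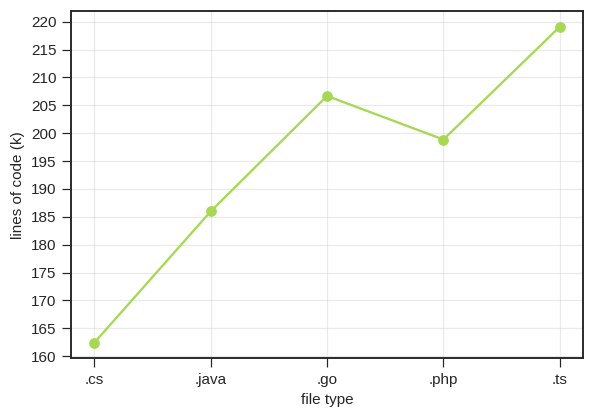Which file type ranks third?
.php

Top 4: .ts ≈ 220, .go ≈ 205, .php ≈ 200, .java ≈ 185.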